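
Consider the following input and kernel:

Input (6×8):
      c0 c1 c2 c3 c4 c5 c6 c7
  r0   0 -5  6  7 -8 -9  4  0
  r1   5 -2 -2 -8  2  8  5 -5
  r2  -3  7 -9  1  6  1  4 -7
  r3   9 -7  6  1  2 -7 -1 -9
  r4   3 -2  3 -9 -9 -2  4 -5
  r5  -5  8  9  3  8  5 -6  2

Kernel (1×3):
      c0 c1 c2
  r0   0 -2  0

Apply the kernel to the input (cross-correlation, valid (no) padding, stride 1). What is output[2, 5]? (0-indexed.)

The receptive field on the input at this output position is [1 4 -7]. Elementwise product with the kernel and sum: 4·-2.

-8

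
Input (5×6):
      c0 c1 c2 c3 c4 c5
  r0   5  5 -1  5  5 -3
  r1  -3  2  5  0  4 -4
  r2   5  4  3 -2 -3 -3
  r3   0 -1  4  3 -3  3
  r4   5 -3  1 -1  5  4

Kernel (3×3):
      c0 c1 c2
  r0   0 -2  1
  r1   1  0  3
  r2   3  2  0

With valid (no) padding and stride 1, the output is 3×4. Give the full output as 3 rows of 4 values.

Output[0,0]: The receptive field on the input at this output position is [5 5 -1 / -3 2 5 / 5 4 3]. Elementwise product with the kernel and sum: 5·-2 + -1·1 + -3·1 + 5·3 + 5·3 + 4·2.

24 27 17 -37
13 -7 16 -20
16 -7 -3 22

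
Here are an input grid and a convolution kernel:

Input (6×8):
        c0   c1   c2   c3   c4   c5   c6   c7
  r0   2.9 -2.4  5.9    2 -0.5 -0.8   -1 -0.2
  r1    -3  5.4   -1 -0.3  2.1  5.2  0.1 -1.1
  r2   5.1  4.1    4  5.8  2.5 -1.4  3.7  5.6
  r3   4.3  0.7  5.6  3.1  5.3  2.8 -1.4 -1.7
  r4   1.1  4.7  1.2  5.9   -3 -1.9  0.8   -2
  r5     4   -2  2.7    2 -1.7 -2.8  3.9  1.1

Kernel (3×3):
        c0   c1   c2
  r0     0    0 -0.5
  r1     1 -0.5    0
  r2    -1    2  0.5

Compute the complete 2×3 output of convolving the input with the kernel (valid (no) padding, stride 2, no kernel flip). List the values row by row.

Output[0,0]: The receptive field on the input at this output position is [2.9 -2.4 5.9 / -3 5.4 -1 / 5.1 4.1 4]. Elementwise product with the kernel and sum: 5.9·-0.5 + -3·1 + 5.4·-0.5 + 5.1·-1 + 4.1·2 + 4·0.5.
Output[0,1]: The receptive field on the input at this output position is [5.9 2 -0.5 / -1 -0.3 2.1 / 4 5.8 2.5]. Elementwise product with the kernel and sum: -0.5·-0.5 + -1·1 + -0.3·-0.5 + 4·-1 + 5.8·2 + 2.5·0.5.

-3.55 8.25 -3.45
10.85 11.9 1.65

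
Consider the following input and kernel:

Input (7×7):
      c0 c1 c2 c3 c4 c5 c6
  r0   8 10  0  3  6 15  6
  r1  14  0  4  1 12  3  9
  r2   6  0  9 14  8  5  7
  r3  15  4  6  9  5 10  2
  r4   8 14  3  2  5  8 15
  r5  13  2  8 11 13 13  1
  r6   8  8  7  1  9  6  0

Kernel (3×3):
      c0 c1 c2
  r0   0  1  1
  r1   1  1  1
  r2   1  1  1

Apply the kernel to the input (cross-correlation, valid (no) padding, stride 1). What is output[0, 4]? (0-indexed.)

The receptive field on the input at this output position is [6 15 6 / 12 3 9 / 8 5 7]. Elementwise product with the kernel and sum: 15·1 + 6·1 + 12·1 + 3·1 + 9·1 + 8·1 + 5·1 + 7·1.

65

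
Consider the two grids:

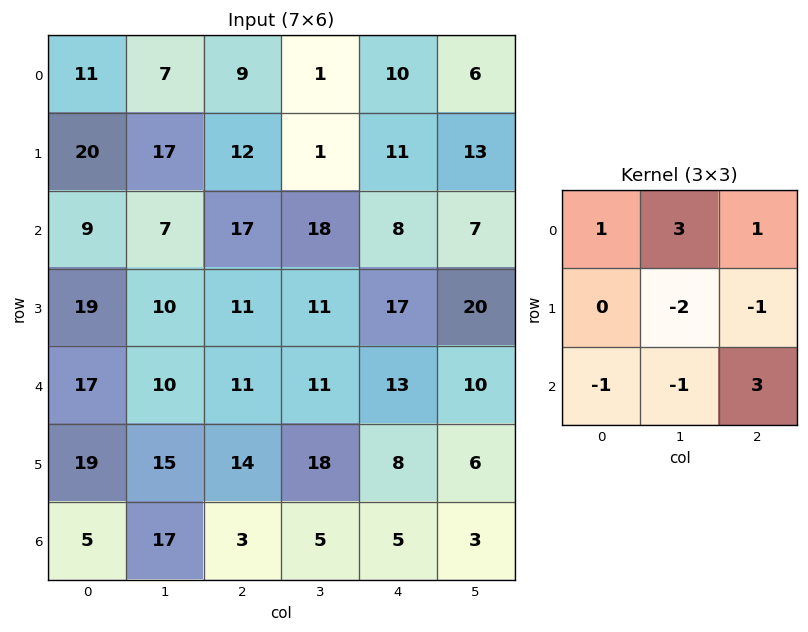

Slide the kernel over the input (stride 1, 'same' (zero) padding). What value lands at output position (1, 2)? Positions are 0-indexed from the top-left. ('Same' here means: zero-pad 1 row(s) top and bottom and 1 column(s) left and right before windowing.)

The receptive field on the zero-padded input at this output position is [7 9 1 / 17 12 1 / 7 17 18]. Elementwise product with the kernel and sum: 7·1 + 9·3 + 1·1 + 12·-2 + 1·-1 + 7·-1 + 17·-1 + 18·3.

40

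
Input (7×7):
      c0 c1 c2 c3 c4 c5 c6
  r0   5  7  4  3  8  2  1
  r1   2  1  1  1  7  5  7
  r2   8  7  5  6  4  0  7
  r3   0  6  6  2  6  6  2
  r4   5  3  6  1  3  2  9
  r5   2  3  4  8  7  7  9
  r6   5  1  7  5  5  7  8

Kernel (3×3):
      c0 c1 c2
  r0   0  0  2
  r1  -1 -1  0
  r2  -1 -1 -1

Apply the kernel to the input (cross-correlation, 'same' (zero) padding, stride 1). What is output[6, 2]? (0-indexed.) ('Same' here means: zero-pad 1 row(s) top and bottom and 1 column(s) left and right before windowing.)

8

The receptive field on the zero-padded input at this output position is [3 4 8 / 1 7 5 / 0 0 0]. Elementwise product with the kernel and sum: 8·2 + 1·-1 + 7·-1 + 0·-1 + 0·-1 + 0·-1.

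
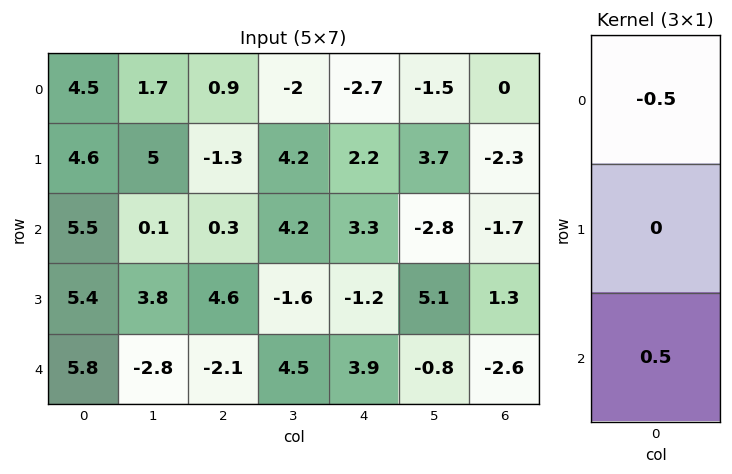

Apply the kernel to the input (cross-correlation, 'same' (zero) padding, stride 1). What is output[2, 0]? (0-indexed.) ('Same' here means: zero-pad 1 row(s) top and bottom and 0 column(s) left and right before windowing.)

The receptive field on the zero-padded input at this output position is [4.6 / 5.5 / 5.4]. Elementwise product with the kernel and sum: 4.6·-0.5 + 5.4·0.5.

0.4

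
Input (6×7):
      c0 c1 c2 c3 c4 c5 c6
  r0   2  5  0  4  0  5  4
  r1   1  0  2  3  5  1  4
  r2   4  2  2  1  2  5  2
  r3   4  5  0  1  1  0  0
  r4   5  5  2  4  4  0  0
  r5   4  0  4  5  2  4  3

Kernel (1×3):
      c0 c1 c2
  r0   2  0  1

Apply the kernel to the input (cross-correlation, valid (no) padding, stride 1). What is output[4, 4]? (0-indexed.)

The receptive field on the input at this output position is [4 0 0]. Elementwise product with the kernel and sum: 4·2 + 0·1.

8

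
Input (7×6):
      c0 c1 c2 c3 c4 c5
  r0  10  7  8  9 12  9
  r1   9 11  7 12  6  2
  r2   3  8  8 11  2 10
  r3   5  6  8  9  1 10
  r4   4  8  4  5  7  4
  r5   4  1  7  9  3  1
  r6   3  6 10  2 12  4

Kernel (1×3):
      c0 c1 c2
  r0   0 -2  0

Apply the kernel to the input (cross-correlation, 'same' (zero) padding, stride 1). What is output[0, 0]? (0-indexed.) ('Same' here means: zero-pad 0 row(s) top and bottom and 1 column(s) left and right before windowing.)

The receptive field on the zero-padded input at this output position is [0 10 7]. Elementwise product with the kernel and sum: 10·-2.

-20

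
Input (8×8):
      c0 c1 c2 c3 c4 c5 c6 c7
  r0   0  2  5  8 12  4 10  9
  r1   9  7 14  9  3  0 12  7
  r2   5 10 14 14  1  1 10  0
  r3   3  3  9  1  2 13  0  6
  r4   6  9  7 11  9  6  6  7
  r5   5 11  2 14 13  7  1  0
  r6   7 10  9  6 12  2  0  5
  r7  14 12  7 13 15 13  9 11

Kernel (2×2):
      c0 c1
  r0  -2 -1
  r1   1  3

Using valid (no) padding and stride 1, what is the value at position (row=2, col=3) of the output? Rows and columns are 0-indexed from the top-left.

The receptive field on the input at this output position is [14 1 / 1 2]. Elementwise product with the kernel and sum: 14·-2 + 1·-1 + 1·1 + 2·3.

-22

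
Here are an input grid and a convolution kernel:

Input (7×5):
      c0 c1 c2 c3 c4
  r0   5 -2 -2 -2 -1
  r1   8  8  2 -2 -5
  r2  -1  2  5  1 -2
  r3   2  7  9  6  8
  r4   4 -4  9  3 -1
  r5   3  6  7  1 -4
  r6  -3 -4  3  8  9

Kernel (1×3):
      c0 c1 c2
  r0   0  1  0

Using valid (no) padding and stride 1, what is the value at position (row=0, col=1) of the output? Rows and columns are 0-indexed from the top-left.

-2

The receptive field on the input at this output position is [-2 -2 -2]. Elementwise product with the kernel and sum: -2·1.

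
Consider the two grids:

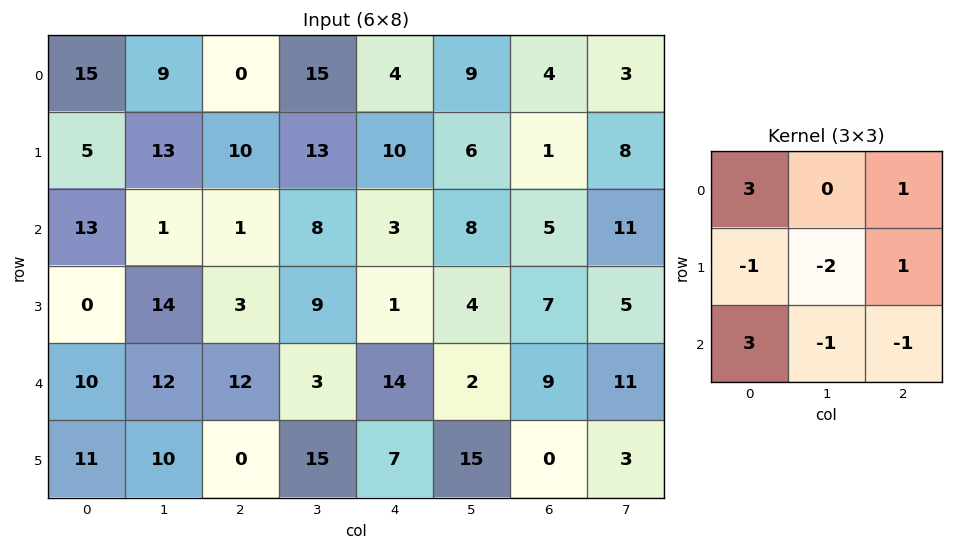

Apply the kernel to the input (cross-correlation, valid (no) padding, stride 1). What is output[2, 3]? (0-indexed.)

The receptive field on the input at this output position is [8 3 8 / 9 1 4 / 3 14 2]. Elementwise product with the kernel and sum: 8·3 + 8·1 + 9·-1 + 1·-2 + 4·1 + 3·3 + 14·-1 + 2·-1.

18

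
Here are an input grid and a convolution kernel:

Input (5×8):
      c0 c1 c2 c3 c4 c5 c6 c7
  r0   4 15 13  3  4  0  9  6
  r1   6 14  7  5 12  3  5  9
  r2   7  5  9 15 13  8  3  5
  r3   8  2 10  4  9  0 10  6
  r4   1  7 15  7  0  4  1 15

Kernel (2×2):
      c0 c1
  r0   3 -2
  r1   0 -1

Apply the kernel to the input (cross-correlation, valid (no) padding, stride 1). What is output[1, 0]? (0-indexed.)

-15

The receptive field on the input at this output position is [6 14 / 7 5]. Elementwise product with the kernel and sum: 6·3 + 14·-2 + 5·-1.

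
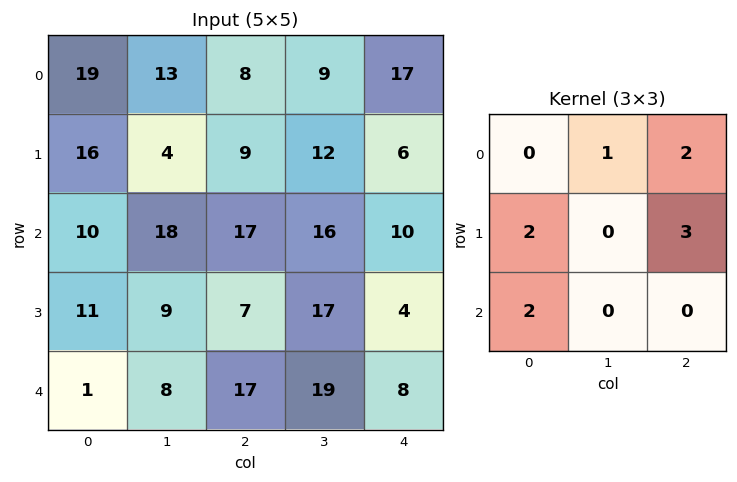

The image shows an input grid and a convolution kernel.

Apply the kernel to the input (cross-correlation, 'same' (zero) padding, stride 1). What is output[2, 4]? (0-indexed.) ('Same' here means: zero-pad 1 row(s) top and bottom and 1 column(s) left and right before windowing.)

72

The receptive field on the zero-padded input at this output position is [12 6 0 / 16 10 0 / 17 4 0]. Elementwise product with the kernel and sum: 6·1 + 0·2 + 16·2 + 0·3 + 17·2.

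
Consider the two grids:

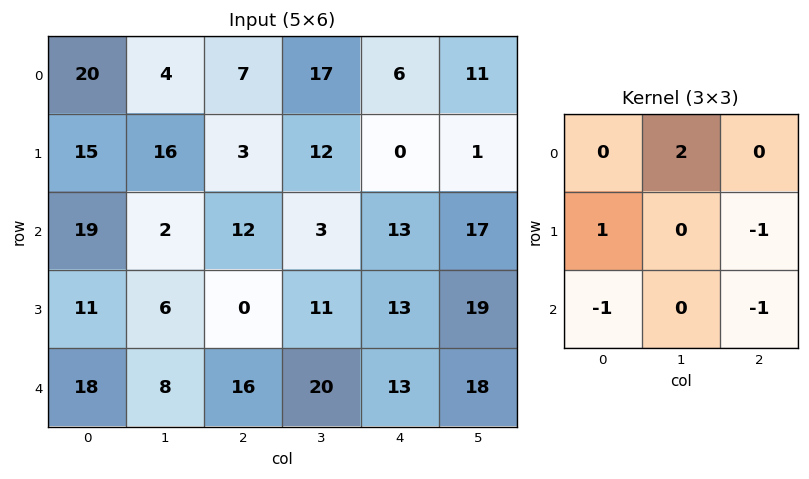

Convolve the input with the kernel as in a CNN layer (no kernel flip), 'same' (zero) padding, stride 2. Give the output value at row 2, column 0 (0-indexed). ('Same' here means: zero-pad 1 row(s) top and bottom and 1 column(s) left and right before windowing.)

The receptive field on the zero-padded input at this output position is [0 11 6 / 0 18 8 / 0 0 0]. Elementwise product with the kernel and sum: 11·2 + 0·1 + 8·-1 + 0·-1 + 0·-1.

14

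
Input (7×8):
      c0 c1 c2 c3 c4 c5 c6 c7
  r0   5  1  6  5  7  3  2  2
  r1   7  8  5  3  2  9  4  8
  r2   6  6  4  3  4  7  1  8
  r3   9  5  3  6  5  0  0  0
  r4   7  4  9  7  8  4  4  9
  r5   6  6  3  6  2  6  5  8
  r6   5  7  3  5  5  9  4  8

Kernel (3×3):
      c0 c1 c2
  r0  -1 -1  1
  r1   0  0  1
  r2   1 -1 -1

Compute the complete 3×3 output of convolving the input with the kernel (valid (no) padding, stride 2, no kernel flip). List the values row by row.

Output[0,0]: The receptive field on the input at this output position is [5 1 6 / 7 8 5 / 6 6 4]. Elementwise product with the kernel and sum: 5·-1 + 1·-1 + 6·1 + 5·1 + 6·1 + 6·-1 + 4·-1.

1 -5 -8
-11 -4 -10
-4 -13 -11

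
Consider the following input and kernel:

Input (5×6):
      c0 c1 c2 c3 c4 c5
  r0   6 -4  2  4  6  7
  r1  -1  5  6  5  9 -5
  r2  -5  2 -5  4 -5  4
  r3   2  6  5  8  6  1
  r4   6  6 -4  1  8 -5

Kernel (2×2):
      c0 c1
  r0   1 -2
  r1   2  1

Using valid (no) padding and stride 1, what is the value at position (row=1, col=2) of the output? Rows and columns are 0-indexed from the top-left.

The receptive field on the input at this output position is [6 5 / -5 4]. Elementwise product with the kernel and sum: 6·1 + 5·-2 + -5·2 + 4·1.

-10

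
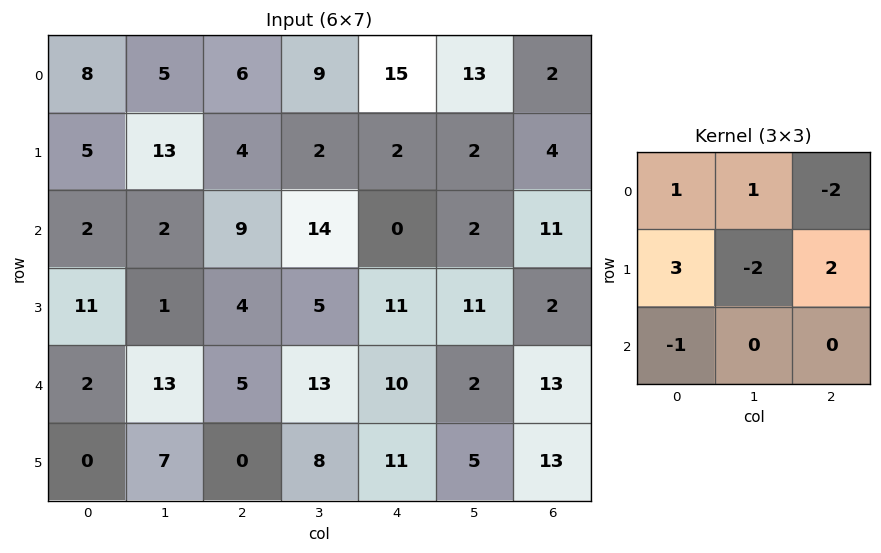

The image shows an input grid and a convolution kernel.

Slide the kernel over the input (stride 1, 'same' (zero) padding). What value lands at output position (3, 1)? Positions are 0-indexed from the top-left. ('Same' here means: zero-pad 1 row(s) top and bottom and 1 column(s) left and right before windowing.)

The receptive field on the zero-padded input at this output position is [2 2 9 / 11 1 4 / 2 13 5]. Elementwise product with the kernel and sum: 2·1 + 2·1 + 9·-2 + 11·3 + 1·-2 + 4·2 + 2·-1.

23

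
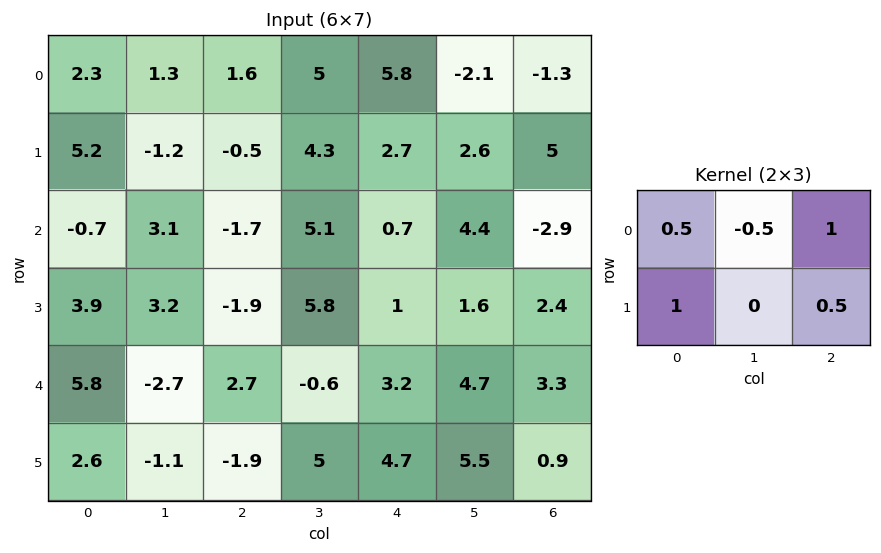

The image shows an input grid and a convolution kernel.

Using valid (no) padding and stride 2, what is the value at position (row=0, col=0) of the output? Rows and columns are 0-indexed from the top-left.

7.05

The receptive field on the input at this output position is [2.3 1.3 1.6 / 5.2 -1.2 -0.5]. Elementwise product with the kernel and sum: 2.3·0.5 + 1.3·-0.5 + 1.6·1 + 5.2·1 + -0.5·0.5.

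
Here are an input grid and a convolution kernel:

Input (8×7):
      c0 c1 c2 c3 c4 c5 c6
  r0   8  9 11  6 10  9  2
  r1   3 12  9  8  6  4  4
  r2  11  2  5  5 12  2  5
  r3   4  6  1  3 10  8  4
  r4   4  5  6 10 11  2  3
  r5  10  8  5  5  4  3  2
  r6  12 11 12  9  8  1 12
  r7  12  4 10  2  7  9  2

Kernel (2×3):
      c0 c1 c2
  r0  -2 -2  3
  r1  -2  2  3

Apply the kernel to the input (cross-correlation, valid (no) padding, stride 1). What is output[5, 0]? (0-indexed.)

13

The receptive field on the input at this output position is [10 8 5 / 12 11 12]. Elementwise product with the kernel and sum: 10·-2 + 8·-2 + 5·3 + 12·-2 + 11·2 + 12·3.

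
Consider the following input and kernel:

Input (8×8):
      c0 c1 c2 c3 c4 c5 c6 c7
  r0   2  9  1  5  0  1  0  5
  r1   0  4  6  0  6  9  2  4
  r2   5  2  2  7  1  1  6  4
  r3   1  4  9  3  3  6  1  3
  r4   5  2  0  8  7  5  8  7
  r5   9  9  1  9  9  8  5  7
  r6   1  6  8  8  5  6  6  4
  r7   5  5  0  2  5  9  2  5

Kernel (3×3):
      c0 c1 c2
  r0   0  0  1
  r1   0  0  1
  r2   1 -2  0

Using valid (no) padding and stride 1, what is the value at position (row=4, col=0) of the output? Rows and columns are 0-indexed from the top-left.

The receptive field on the input at this output position is [5 2 0 / 9 9 1 / 1 6 8]. Elementwise product with the kernel and sum: 0·1 + 1·1 + 1·1 + 6·-2.

-10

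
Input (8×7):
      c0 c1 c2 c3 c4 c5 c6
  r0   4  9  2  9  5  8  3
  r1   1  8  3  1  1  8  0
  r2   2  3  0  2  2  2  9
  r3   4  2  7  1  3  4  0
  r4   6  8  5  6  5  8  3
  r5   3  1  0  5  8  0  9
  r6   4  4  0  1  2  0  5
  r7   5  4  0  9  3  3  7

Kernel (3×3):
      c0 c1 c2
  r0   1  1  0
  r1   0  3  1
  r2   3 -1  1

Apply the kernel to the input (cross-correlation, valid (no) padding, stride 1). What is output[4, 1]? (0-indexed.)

31

The receptive field on the input at this output position is [8 5 6 / 1 0 5 / 4 0 1]. Elementwise product with the kernel and sum: 8·1 + 5·1 + 0·3 + 5·1 + 4·3 + 0·-1 + 1·1.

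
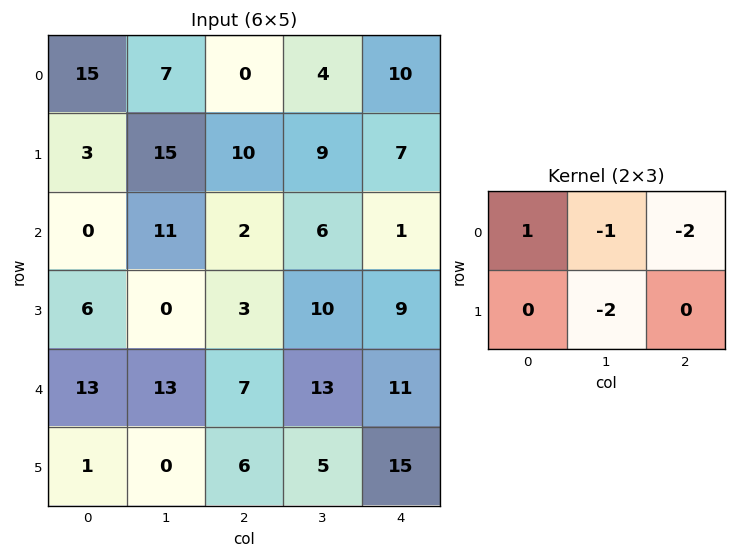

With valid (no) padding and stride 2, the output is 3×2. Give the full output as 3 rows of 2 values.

-22 -42
-15 -26
-14 -38

Output[0,0]: The receptive field on the input at this output position is [15 7 0 / 3 15 10]. Elementwise product with the kernel and sum: 15·1 + 7·-1 + 0·-2 + 15·-2.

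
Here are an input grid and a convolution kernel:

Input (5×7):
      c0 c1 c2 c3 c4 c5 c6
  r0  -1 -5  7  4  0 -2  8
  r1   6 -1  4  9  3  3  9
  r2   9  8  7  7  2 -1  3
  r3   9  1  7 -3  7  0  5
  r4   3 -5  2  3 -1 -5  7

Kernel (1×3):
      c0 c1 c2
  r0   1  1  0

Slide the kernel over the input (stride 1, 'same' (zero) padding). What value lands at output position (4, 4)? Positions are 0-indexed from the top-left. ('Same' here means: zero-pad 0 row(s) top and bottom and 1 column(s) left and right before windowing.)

The receptive field on the zero-padded input at this output position is [3 -1 -5]. Elementwise product with the kernel and sum: 3·1 + -1·1.

2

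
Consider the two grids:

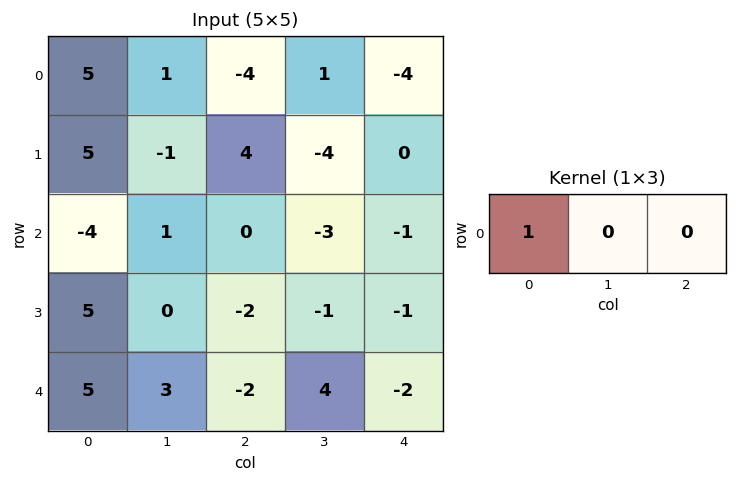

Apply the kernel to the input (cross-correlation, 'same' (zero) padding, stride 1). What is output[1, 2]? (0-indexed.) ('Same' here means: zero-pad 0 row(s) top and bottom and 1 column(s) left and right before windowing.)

-1

The receptive field on the zero-padded input at this output position is [-1 4 -4]. Elementwise product with the kernel and sum: -1·1.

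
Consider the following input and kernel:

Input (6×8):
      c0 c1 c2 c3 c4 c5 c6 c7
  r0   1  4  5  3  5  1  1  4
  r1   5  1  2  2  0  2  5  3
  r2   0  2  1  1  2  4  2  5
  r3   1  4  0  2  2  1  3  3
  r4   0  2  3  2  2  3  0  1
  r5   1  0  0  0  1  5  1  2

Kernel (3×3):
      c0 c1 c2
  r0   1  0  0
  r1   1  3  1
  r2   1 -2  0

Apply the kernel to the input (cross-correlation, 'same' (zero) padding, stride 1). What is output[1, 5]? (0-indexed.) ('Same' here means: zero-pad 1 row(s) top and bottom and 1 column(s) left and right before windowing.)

10

The receptive field on the zero-padded input at this output position is [5 1 1 / 0 2 5 / 2 4 2]. Elementwise product with the kernel and sum: 5·1 + 0·1 + 2·3 + 5·1 + 2·1 + 4·-2.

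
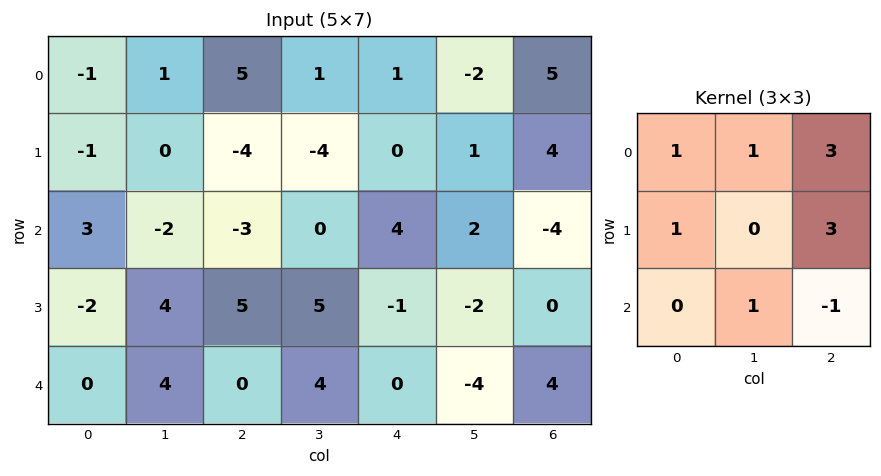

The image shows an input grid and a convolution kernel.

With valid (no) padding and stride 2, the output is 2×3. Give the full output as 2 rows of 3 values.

Output[0,0]: The receptive field on the input at this output position is [-1 1 5 / -1 0 -4 / 3 -2 -3]. Elementwise product with the kernel and sum: -1·1 + 1·1 + 5·3 + -1·1 + -4·3 + -2·1 + -3·-1.

3 1 32
9 15 -15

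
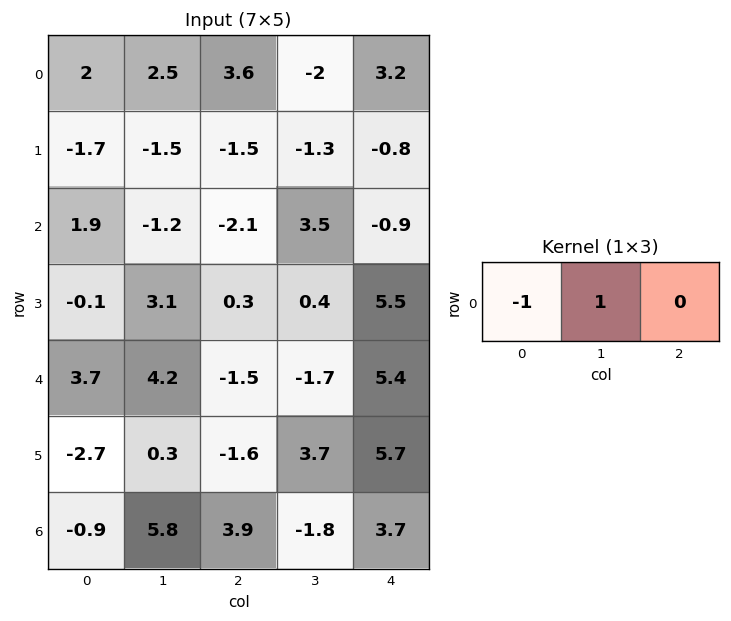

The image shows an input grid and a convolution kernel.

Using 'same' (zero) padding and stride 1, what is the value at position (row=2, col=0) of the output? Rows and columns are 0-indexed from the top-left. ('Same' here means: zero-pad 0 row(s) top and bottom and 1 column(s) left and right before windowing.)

1.9

The receptive field on the zero-padded input at this output position is [0 1.9 -1.2]. Elementwise product with the kernel and sum: 0·-1 + 1.9·1.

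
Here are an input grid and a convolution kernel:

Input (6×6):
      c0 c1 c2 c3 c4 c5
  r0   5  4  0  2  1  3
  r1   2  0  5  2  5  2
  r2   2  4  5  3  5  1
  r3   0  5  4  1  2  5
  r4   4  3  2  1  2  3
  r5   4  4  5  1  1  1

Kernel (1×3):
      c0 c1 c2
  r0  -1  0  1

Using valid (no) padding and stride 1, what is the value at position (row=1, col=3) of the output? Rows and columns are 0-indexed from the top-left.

0

The receptive field on the input at this output position is [2 5 2]. Elementwise product with the kernel and sum: 2·-1 + 2·1.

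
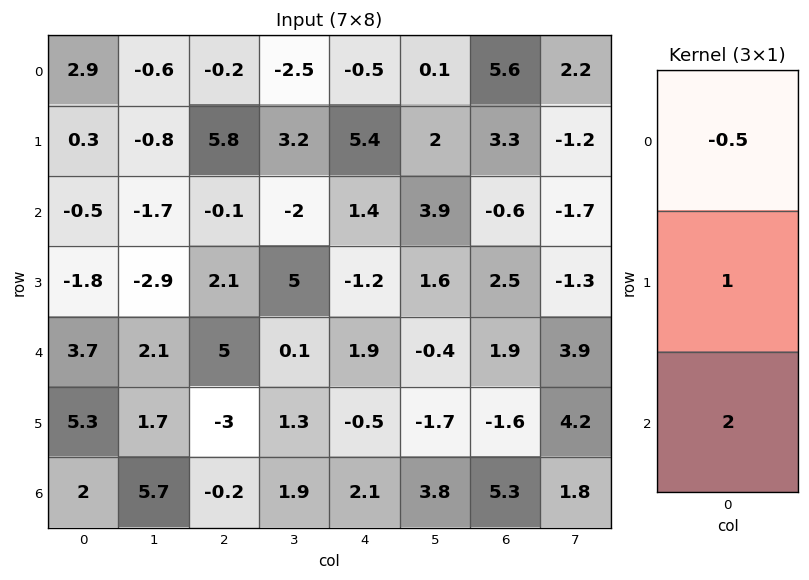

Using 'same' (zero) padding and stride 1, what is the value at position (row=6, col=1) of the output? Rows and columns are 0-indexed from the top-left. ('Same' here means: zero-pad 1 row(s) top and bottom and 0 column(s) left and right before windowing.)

The receptive field on the zero-padded input at this output position is [1.7 / 5.7 / 0]. Elementwise product with the kernel and sum: 1.7·-0.5 + 5.7·1 + 0·2.

4.85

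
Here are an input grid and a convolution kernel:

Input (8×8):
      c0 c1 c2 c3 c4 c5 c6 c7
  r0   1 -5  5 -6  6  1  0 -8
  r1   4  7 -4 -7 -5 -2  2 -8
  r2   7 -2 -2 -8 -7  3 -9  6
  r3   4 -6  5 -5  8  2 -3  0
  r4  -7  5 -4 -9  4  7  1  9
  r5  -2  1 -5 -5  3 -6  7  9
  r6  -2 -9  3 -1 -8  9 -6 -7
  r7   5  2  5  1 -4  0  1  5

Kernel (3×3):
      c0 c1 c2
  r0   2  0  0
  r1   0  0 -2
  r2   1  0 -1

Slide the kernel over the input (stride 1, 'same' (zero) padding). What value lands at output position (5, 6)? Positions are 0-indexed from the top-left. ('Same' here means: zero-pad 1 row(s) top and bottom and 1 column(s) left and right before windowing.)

The receptive field on the zero-padded input at this output position is [7 1 9 / -6 7 9 / 9 -6 -7]. Elementwise product with the kernel and sum: 7·2 + 9·-2 + 9·1 + -7·-1.

12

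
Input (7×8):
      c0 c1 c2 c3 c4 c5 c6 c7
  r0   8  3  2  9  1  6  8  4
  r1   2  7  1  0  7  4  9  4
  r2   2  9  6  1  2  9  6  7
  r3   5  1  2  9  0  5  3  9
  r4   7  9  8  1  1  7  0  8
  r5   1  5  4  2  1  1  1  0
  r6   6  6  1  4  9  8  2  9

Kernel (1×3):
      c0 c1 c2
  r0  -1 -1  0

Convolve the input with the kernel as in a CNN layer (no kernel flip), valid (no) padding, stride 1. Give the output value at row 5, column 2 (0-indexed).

The receptive field on the input at this output position is [4 2 1]. Elementwise product with the kernel and sum: 4·-1 + 2·-1.

-6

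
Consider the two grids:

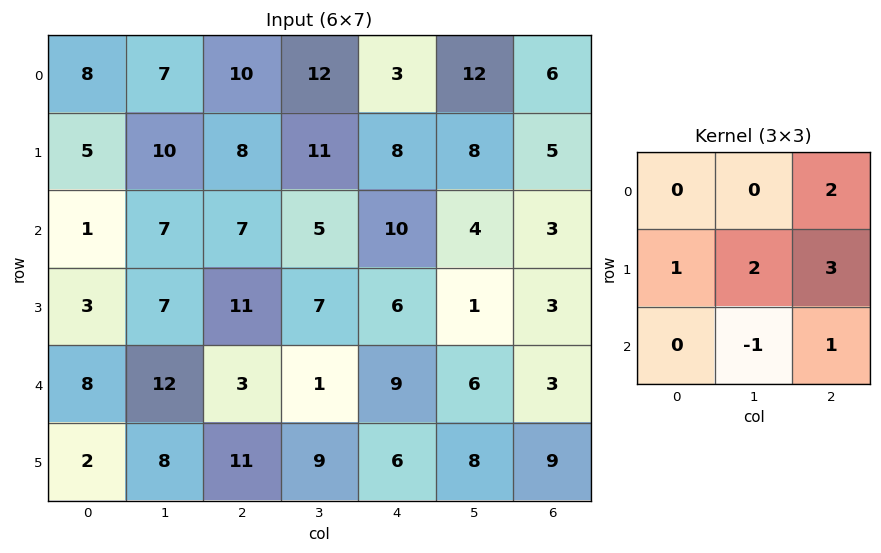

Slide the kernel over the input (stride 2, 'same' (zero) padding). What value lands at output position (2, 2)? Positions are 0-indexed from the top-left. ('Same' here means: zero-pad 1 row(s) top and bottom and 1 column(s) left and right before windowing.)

41

The receptive field on the zero-padded input at this output position is [7 6 1 / 1 9 6 / 9 6 8]. Elementwise product with the kernel and sum: 1·2 + 1·1 + 9·2 + 6·3 + 6·-1 + 8·1.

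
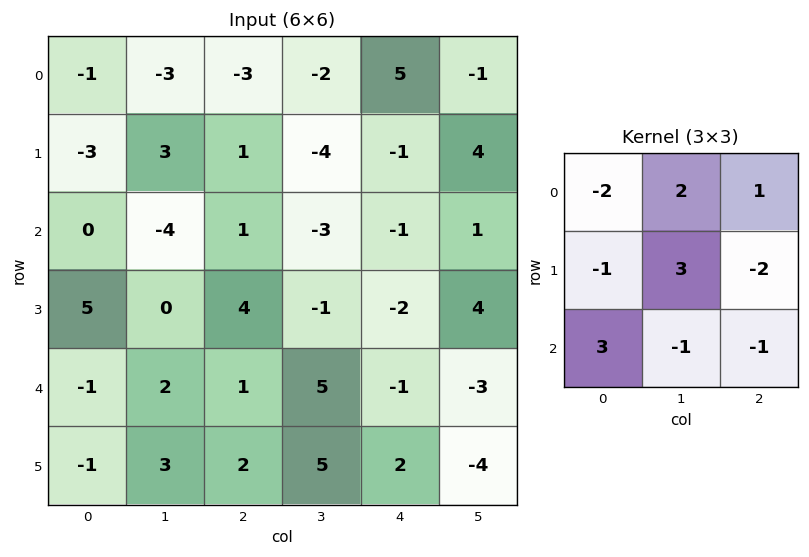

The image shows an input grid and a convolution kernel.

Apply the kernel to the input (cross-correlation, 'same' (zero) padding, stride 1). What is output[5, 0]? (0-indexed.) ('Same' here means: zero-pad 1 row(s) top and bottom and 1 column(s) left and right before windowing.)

-9

The receptive field on the zero-padded input at this output position is [0 -1 2 / 0 -1 3 / 0 0 0]. Elementwise product with the kernel and sum: 0·-2 + -1·2 + 2·1 + 0·-1 + -1·3 + 3·-2 + 0·3 + 0·-1 + 0·-1.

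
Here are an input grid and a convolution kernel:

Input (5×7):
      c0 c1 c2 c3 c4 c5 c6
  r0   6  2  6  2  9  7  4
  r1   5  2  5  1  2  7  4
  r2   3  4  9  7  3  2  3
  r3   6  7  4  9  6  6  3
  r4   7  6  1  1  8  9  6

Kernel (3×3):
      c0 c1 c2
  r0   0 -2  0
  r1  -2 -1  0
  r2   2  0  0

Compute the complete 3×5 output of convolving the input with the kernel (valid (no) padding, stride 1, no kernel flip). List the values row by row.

-10 -13 3 -8 -19
-2 -13 -19 -3 -10
-13 -24 -29 -28 -6

Output[0,0]: The receptive field on the input at this output position is [6 2 6 / 5 2 5 / 3 4 9]. Elementwise product with the kernel and sum: 2·-2 + 5·-2 + 2·-1 + 3·2.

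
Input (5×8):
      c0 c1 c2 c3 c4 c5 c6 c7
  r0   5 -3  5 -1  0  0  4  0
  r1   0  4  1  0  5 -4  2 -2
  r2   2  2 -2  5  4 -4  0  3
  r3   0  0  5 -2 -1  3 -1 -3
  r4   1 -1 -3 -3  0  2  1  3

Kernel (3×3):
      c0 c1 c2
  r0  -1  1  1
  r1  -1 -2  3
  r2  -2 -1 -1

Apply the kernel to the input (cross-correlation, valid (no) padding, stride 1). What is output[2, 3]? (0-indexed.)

The receptive field on the input at this output position is [5 4 -4 / -2 -1 3 / -3 0 2]. Elementwise product with the kernel and sum: 5·-1 + 4·1 + -4·1 + -2·-1 + -1·-2 + 3·3 + -3·-2 + 0·-1 + 2·-1.

12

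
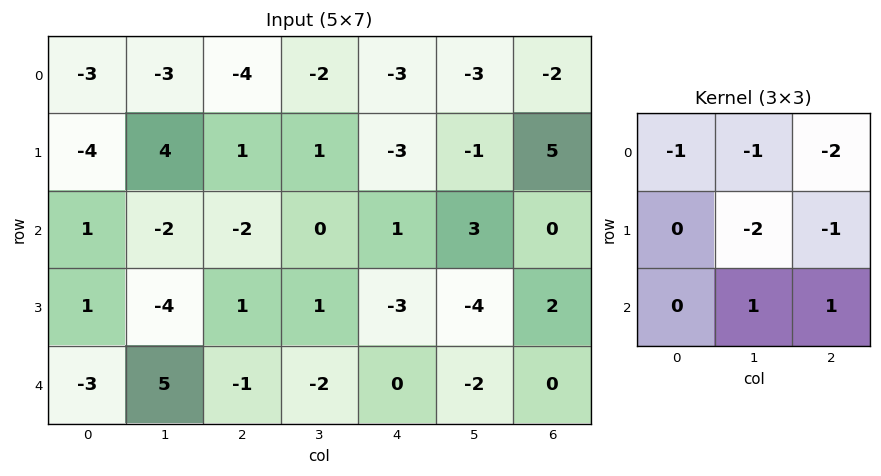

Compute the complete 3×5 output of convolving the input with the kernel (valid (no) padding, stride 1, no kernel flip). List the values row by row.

1 6 14 22 10
1 -1 1 -8 -14
16 -2 -1 1 0

Output[0,0]: The receptive field on the input at this output position is [-3 -3 -4 / -4 4 1 / 1 -2 -2]. Elementwise product with the kernel and sum: -3·-1 + -3·-1 + -4·-2 + 4·-2 + 1·-1 + -2·1 + -2·1.
Output[0,1]: The receptive field on the input at this output position is [-3 -4 -2 / 4 1 1 / -2 -2 0]. Elementwise product with the kernel and sum: -3·-1 + -4·-1 + -2·-2 + 1·-2 + 1·-1 + -2·1 + 0·1.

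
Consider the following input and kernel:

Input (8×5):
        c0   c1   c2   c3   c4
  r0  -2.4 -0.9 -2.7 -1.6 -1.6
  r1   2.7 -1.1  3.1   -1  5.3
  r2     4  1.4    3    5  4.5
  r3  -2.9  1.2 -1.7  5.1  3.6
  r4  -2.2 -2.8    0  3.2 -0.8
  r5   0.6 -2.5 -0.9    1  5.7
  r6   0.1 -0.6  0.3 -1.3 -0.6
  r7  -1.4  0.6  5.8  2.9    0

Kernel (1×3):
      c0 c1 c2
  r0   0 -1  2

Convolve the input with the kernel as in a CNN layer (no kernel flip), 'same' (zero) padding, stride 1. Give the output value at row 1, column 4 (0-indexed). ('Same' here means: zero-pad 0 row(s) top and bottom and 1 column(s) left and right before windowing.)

The receptive field on the zero-padded input at this output position is [-1 5.3 0]. Elementwise product with the kernel and sum: 5.3·-1 + 0·2.

-5.3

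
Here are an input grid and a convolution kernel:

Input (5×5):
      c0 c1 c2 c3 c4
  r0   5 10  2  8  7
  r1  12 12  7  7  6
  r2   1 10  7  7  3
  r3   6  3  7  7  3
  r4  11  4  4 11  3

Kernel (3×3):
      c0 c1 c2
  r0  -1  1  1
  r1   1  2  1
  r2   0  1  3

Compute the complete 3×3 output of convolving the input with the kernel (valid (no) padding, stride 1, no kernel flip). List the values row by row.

81 61 56
59 61 46
51 65 47

Output[0,0]: The receptive field on the input at this output position is [5 10 2 / 12 12 7 / 1 10 7]. Elementwise product with the kernel and sum: 5·-1 + 10·1 + 2·1 + 12·1 + 12·2 + 7·1 + 10·1 + 7·3.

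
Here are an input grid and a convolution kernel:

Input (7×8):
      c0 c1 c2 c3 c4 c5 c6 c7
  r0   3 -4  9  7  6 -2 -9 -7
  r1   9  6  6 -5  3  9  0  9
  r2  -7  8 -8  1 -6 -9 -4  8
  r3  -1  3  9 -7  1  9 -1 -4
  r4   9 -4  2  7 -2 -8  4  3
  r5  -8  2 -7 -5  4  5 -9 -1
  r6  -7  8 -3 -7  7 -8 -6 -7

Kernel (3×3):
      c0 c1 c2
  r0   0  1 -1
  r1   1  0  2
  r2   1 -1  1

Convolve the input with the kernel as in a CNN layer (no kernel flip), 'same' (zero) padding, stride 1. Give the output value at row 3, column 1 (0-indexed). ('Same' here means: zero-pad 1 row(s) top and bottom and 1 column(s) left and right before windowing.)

The receptive field on the zero-padded input at this output position is [-7 8 -8 / -1 3 9 / 9 -4 2]. Elementwise product with the kernel and sum: 8·1 + -8·-1 + -1·1 + 9·2 + 9·1 + -4·-1 + 2·1.

48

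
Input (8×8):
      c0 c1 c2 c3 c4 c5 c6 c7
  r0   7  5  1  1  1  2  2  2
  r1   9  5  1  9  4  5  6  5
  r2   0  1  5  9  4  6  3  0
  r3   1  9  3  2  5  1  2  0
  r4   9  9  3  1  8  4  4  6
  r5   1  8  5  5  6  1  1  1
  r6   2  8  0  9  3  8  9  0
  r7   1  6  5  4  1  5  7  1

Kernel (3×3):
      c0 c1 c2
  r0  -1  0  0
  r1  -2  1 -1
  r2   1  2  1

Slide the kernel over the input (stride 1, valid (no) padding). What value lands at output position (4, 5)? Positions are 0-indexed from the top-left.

The receptive field on the input at this output position is [4 4 6 / 1 1 1 / 8 9 0]. Elementwise product with the kernel and sum: 4·-1 + 1·-2 + 1·1 + 1·-1 + 8·1 + 9·2 + 0·1.

20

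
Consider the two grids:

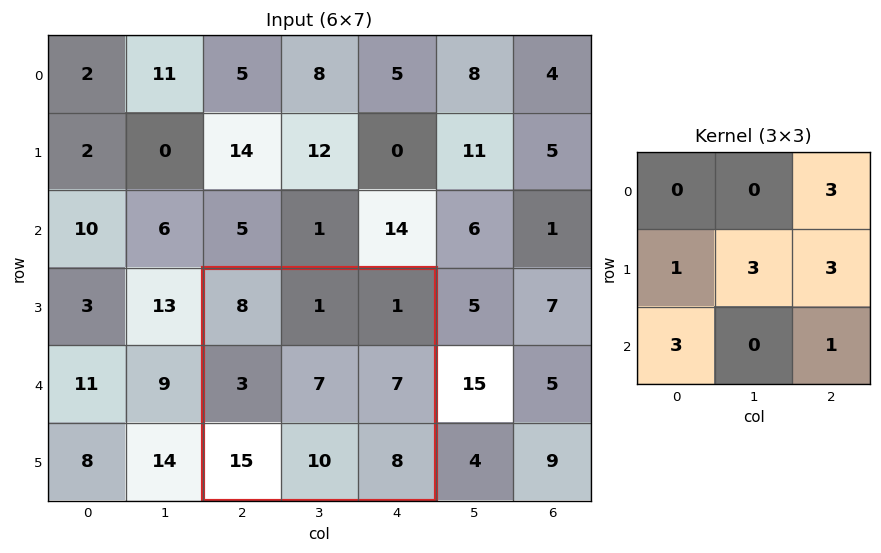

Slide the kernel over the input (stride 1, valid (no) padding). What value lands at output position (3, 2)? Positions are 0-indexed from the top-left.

101

The receptive field on the input at this output position is [8 1 1 / 3 7 7 / 15 10 8]. Elementwise product with the kernel and sum: 1·3 + 3·1 + 7·3 + 7·3 + 15·3 + 8·1.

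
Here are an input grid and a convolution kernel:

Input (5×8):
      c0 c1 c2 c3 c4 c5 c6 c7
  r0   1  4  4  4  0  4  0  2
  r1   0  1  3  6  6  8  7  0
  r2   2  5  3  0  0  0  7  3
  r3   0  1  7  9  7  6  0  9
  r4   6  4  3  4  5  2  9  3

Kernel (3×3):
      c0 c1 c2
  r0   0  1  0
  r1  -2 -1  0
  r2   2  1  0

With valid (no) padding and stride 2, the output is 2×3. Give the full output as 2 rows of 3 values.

Output[0,0]: The receptive field on the input at this output position is [1 4 4 / 0 1 3 / 2 5 3]. Elementwise product with the kernel and sum: 4·1 + 0·-2 + 1·-1 + 2·2 + 5·1.

12 -2 -16
20 -13 -8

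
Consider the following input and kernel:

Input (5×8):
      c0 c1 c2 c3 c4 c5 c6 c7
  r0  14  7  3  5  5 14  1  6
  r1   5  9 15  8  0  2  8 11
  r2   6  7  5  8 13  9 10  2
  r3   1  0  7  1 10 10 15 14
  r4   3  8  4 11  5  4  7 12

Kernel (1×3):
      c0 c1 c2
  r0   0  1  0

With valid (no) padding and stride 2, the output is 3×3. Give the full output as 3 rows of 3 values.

Output[0,0]: The receptive field on the input at this output position is [14 7 3]. Elementwise product with the kernel and sum: 7·1.
Output[0,1]: The receptive field on the input at this output position is [3 5 5]. Elementwise product with the kernel and sum: 5·1.

7 5 14
7 8 9
8 11 4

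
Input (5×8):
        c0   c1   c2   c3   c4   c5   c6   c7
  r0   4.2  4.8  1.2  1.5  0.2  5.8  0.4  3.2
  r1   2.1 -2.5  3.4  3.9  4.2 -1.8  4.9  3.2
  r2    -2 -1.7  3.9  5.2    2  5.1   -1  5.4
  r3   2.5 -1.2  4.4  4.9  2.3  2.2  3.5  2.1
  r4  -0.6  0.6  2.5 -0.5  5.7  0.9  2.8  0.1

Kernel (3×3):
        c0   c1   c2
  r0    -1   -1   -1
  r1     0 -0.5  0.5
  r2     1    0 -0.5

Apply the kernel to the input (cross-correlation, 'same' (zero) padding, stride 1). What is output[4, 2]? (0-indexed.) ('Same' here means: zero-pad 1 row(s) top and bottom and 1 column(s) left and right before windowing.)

The receptive field on the zero-padded input at this output position is [-1.2 4.4 4.9 / 0.6 2.5 -0.5 / 0 0 0]. Elementwise product with the kernel and sum: -1.2·-1 + 4.4·-1 + 4.9·-1 + 2.5·-0.5 + -0.5·0.5 + 0·1 + 0·-0.5.

-9.6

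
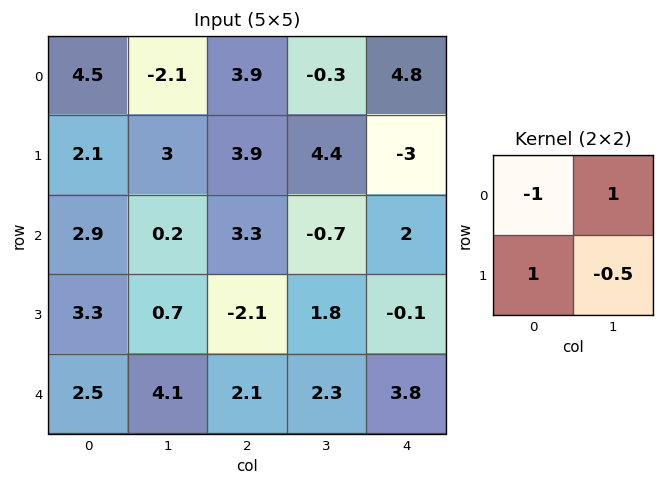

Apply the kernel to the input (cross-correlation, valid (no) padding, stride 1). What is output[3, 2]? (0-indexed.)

4.85

The receptive field on the input at this output position is [-2.1 1.8 / 2.1 2.3]. Elementwise product with the kernel and sum: -2.1·-1 + 1.8·1 + 2.1·1 + 2.3·-0.5.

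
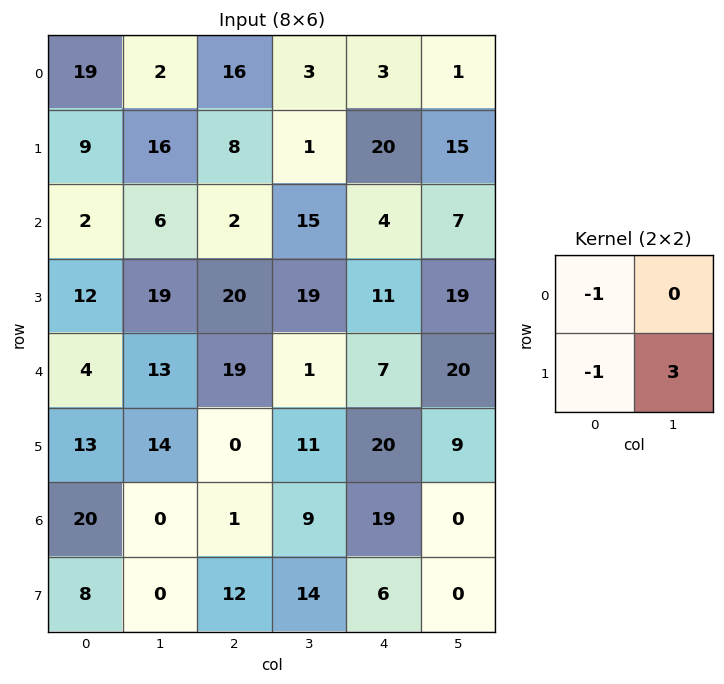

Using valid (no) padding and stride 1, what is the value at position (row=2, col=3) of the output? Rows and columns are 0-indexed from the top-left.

-1

The receptive field on the input at this output position is [15 4 / 19 11]. Elementwise product with the kernel and sum: 15·-1 + 19·-1 + 11·3.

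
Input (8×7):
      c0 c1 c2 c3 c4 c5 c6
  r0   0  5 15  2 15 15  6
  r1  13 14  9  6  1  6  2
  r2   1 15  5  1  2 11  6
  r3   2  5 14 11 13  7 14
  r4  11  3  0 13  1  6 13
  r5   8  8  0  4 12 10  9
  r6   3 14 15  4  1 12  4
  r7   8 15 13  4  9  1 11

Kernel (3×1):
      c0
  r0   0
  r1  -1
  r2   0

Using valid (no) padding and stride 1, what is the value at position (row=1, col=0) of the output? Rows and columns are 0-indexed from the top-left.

The receptive field on the input at this output position is [13 / 1 / 2]. Elementwise product with the kernel and sum: 1·-1.

-1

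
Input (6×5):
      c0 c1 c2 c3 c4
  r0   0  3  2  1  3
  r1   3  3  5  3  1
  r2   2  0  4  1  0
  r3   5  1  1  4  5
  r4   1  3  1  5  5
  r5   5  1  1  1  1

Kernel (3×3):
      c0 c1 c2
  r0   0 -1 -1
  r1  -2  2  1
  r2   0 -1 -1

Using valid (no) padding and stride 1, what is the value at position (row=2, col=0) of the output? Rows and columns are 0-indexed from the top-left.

-15

The receptive field on the input at this output position is [2 0 4 / 5 1 1 / 1 3 1]. Elementwise product with the kernel and sum: 0·-1 + 4·-1 + 5·-2 + 1·2 + 1·1 + 3·-1 + 1·-1.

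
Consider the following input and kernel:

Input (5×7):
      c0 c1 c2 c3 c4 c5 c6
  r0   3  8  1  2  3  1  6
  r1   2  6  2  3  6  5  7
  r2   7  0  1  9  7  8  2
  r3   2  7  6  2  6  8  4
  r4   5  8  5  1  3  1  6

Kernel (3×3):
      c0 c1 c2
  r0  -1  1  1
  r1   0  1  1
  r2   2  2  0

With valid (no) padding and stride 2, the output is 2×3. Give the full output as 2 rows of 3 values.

Output[0,0]: The receptive field on the input at this output position is [3 8 1 / 2 6 2 / 7 0 1]. Elementwise product with the kernel and sum: 3·-1 + 8·1 + 1·1 + 6·1 + 2·1 + 7·2 + 0·2.

28 33 46
33 35 23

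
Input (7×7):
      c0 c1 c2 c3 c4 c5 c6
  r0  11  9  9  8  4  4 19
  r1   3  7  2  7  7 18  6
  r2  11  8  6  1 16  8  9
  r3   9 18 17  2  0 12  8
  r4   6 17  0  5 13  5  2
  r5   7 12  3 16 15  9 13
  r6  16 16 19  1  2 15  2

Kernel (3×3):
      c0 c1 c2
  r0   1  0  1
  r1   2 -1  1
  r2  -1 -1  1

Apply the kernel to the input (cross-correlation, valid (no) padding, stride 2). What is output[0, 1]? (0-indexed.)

26

The receptive field on the input at this output position is [9 8 4 / 2 7 7 / 6 1 16]. Elementwise product with the kernel and sum: 9·1 + 4·1 + 2·2 + 7·-1 + 7·1 + 6·-1 + 1·-1 + 16·1.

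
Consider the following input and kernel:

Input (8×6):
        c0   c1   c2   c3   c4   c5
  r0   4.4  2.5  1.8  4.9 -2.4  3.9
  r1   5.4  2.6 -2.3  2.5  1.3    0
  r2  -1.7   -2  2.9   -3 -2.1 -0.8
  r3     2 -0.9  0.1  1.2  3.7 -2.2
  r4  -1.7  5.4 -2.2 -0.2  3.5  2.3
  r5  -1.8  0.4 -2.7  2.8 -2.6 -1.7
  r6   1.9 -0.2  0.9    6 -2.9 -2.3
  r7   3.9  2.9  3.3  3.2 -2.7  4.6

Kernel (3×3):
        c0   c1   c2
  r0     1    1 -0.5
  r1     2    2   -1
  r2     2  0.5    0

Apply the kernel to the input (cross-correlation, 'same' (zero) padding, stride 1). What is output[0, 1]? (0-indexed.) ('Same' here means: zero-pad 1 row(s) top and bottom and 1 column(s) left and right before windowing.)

24.1

The receptive field on the zero-padded input at this output position is [0 0 0 / 4.4 2.5 1.8 / 5.4 2.6 -2.3]. Elementwise product with the kernel and sum: 0·1 + 0·1 + 0·-0.5 + 4.4·2 + 2.5·2 + 1.8·-1 + 5.4·2 + 2.6·0.5.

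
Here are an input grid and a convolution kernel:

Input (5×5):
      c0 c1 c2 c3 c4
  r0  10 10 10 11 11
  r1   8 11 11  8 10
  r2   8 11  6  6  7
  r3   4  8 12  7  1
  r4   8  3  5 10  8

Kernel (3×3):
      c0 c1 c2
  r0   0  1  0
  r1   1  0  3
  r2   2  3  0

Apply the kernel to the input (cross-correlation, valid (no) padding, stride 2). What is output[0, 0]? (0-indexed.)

100

The receptive field on the input at this output position is [10 10 10 / 8 11 11 / 8 11 6]. Elementwise product with the kernel and sum: 10·1 + 8·1 + 11·3 + 8·2 + 11·3.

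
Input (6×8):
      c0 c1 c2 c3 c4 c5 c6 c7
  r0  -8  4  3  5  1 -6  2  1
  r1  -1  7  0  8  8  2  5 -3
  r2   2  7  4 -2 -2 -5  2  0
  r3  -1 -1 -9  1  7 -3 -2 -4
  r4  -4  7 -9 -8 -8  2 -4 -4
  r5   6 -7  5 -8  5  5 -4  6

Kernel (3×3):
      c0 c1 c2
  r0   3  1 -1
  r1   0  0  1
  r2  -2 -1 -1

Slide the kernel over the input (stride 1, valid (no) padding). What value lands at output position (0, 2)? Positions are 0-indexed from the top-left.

The receptive field on the input at this output position is [3 5 1 / 0 8 8 / 4 -2 -2]. Elementwise product with the kernel and sum: 3·3 + 5·1 + 1·-1 + 8·1 + 4·-2 + -2·-1 + -2·-1.

17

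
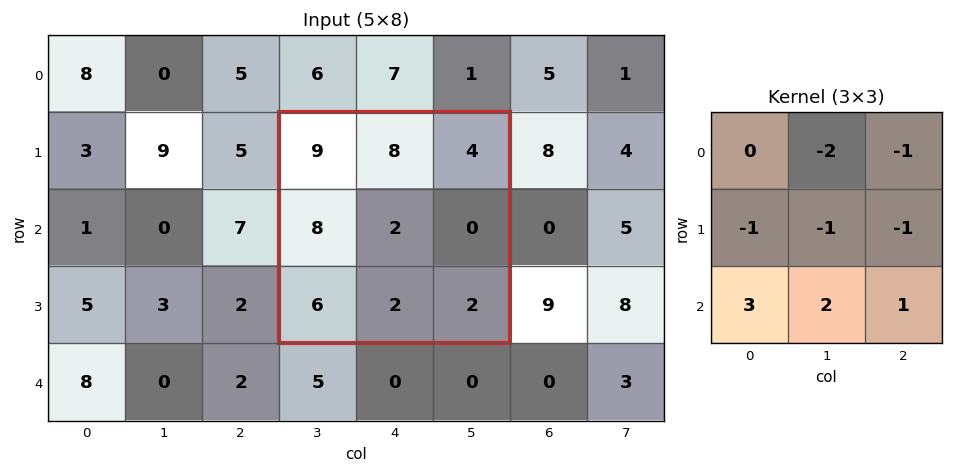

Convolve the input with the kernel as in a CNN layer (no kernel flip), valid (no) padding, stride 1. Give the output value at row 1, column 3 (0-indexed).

The receptive field on the input at this output position is [9 8 4 / 8 2 0 / 6 2 2]. Elementwise product with the kernel and sum: 8·-2 + 4·-1 + 8·-1 + 2·-1 + 0·-1 + 6·3 + 2·2 + 2·1.

-6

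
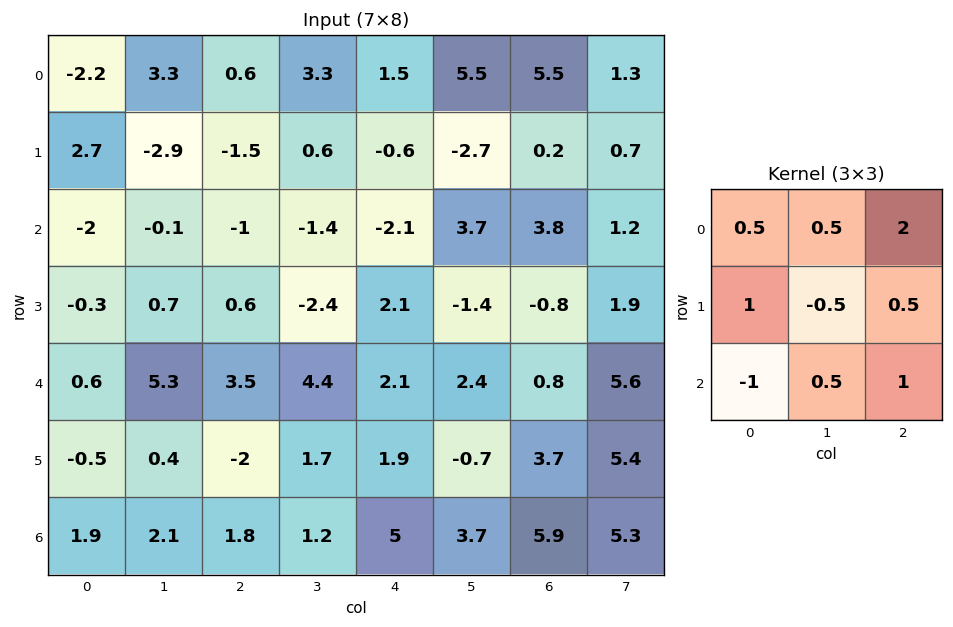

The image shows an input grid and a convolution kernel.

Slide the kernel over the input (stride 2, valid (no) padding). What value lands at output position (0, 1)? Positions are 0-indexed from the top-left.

1.05

The receptive field on the input at this output position is [0.6 3.3 1.5 / -1.5 0.6 -0.6 / -1 -1.4 -2.1]. Elementwise product with the kernel and sum: 0.6·0.5 + 3.3·0.5 + 1.5·2 + -1.5·1 + 0.6·-0.5 + -0.6·0.5 + -1·-1 + -1.4·0.5 + -2.1·1.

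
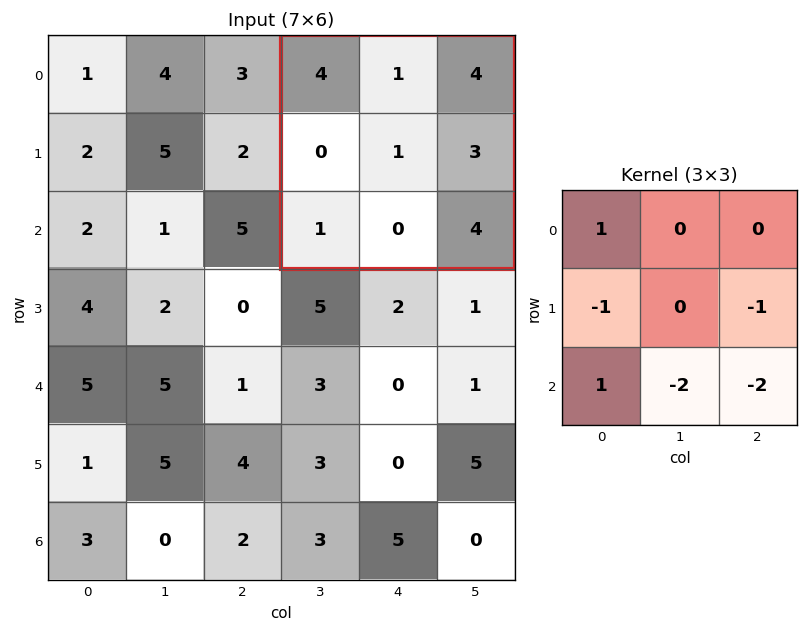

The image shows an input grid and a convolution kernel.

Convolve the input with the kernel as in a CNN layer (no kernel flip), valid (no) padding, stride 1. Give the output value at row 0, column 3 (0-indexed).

-6

The receptive field on the input at this output position is [4 1 4 / 0 1 3 / 1 0 4]. Elementwise product with the kernel and sum: 4·1 + 0·-1 + 3·-1 + 1·1 + 0·-2 + 4·-2.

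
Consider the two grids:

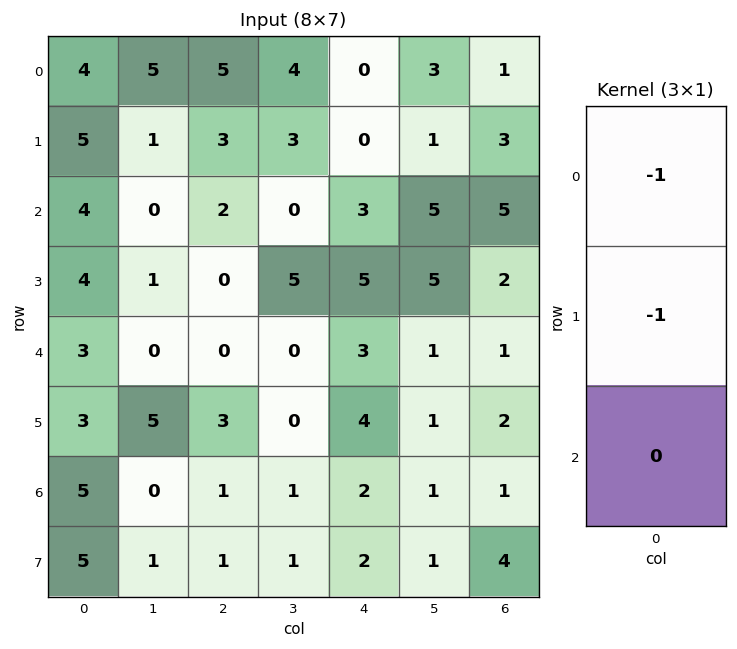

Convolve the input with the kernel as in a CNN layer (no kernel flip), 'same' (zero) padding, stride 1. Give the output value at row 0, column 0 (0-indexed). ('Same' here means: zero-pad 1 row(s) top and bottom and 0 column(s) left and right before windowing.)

-4

The receptive field on the zero-padded input at this output position is [0 / 4 / 5]. Elementwise product with the kernel and sum: 0·-1 + 4·-1.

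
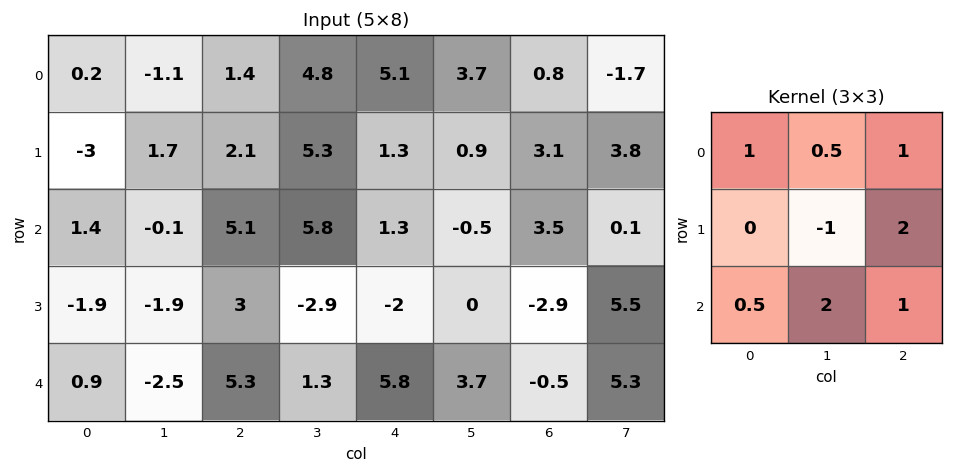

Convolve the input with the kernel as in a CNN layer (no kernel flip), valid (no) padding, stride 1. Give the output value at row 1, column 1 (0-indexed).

The receptive field on the input at this output position is [1.7 2.1 5.3 / -0.1 5.1 5.8 / -1.9 3 -2.9]. Elementwise product with the kernel and sum: 1.7·1 + 2.1·0.5 + 5.3·1 + 5.1·-1 + 5.8·2 + -1.9·0.5 + 3·2 + -2.9·1.

16.7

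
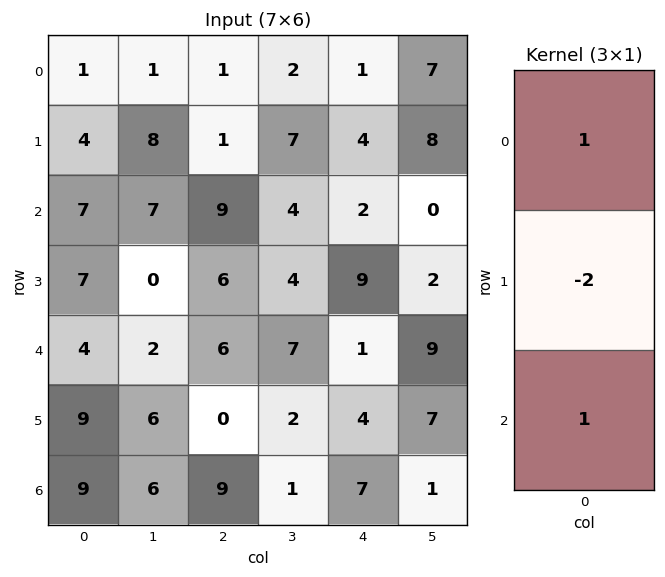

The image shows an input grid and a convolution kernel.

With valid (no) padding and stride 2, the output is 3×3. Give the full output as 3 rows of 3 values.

Output[0,0]: The receptive field on the input at this output position is [1 / 4 / 7]. Elementwise product with the kernel and sum: 1·1 + 4·-2 + 7·1.

0 8 -5
-3 3 -15
-5 15 0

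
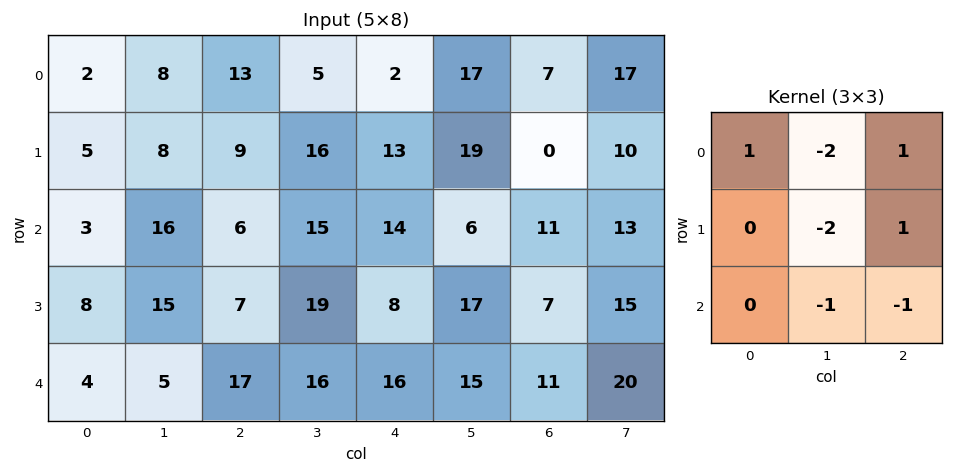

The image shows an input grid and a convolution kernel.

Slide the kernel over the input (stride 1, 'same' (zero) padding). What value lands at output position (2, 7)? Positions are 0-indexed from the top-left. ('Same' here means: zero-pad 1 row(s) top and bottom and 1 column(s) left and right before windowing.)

-61

The receptive field on the zero-padded input at this output position is [0 10 0 / 11 13 0 / 7 15 0]. Elementwise product with the kernel and sum: 0·1 + 10·-2 + 0·1 + 13·-2 + 0·1 + 15·-1 + 0·-1.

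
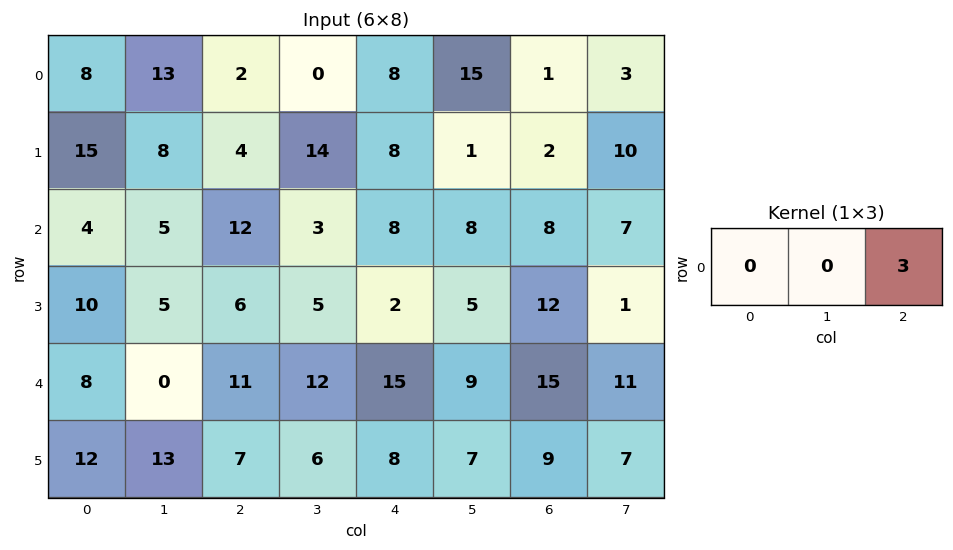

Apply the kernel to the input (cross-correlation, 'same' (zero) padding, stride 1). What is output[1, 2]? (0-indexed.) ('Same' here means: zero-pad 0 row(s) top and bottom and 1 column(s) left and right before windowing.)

The receptive field on the zero-padded input at this output position is [8 4 14]. Elementwise product with the kernel and sum: 14·3.

42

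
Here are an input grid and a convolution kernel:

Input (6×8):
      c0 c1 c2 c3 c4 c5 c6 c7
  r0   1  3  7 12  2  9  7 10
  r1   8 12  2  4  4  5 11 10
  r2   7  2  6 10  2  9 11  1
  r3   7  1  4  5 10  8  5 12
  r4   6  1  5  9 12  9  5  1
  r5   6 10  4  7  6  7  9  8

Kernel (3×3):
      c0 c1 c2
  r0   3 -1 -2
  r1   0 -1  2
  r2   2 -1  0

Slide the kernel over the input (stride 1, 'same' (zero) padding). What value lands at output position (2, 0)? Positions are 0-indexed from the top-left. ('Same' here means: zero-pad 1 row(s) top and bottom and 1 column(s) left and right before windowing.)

The receptive field on the zero-padded input at this output position is [0 8 12 / 0 7 2 / 0 7 1]. Elementwise product with the kernel and sum: 0·3 + 8·-1 + 12·-2 + 7·-1 + 2·2 + 0·2 + 7·-1.

-42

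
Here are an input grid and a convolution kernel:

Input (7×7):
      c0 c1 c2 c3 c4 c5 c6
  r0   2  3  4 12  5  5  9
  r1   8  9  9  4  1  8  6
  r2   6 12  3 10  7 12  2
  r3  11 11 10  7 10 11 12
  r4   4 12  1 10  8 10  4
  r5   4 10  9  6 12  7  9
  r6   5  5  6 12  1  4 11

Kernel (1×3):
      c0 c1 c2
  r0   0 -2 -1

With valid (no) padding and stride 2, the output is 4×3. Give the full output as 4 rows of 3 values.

Output[0,0]: The receptive field on the input at this output position is [2 3 4]. Elementwise product with the kernel and sum: 3·-2 + 4·-1.

-10 -29 -19
-27 -27 -26
-25 -28 -24
-16 -25 -19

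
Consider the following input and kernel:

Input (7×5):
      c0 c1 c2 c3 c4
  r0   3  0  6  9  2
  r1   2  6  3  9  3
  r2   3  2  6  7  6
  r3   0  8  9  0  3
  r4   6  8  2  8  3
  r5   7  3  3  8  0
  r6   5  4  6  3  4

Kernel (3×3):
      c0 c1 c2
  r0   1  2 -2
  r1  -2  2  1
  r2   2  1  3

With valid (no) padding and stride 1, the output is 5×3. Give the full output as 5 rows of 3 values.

Output[0,0]: The receptive field on the input at this output position is [3 0 6 / 2 6 3 / 3 2 6]. Elementwise product with the kernel and sum: 3·1 + 0·2 + 6·-2 + 2·-2 + 6·2 + 3·1 + 3·2 + 2·1 + 6·3.

28 28 72
47 34 50
46 44 14
30 55 32
45 27 49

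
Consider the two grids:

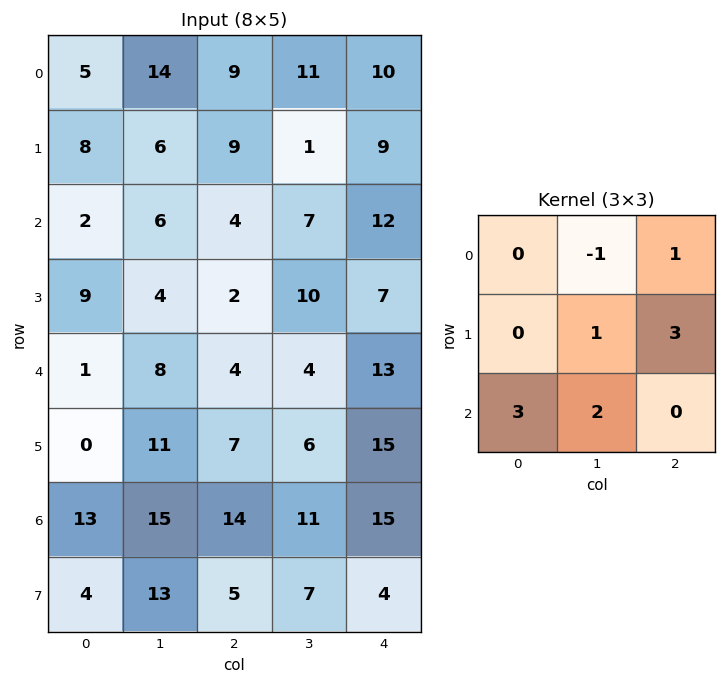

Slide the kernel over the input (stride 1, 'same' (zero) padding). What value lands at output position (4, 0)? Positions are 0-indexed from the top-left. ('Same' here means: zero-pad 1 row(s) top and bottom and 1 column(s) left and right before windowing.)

The receptive field on the zero-padded input at this output position is [0 9 4 / 0 1 8 / 0 0 11]. Elementwise product with the kernel and sum: 9·-1 + 4·1 + 1·1 + 8·3 + 0·3 + 0·2.

20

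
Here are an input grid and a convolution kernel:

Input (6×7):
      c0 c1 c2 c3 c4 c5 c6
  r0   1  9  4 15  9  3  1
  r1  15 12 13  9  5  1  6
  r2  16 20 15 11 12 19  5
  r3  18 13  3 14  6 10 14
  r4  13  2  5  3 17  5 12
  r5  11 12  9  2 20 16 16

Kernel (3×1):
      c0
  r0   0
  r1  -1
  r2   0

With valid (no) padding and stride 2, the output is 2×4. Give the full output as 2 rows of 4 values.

-15 -13 -5 -6
-18 -3 -6 -14

Output[0,0]: The receptive field on the input at this output position is [1 / 15 / 16]. Elementwise product with the kernel and sum: 15·-1.
Output[0,1]: The receptive field on the input at this output position is [4 / 13 / 15]. Elementwise product with the kernel and sum: 13·-1.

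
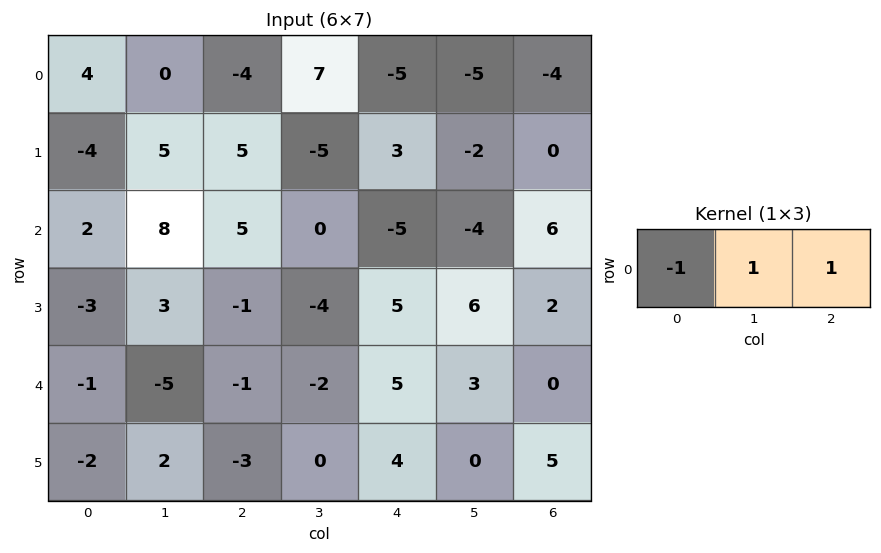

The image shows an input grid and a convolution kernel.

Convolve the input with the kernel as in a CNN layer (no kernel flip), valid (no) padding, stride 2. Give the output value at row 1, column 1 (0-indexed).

The receptive field on the input at this output position is [5 0 -5]. Elementwise product with the kernel and sum: 5·-1 + 0·1 + -5·1.

-10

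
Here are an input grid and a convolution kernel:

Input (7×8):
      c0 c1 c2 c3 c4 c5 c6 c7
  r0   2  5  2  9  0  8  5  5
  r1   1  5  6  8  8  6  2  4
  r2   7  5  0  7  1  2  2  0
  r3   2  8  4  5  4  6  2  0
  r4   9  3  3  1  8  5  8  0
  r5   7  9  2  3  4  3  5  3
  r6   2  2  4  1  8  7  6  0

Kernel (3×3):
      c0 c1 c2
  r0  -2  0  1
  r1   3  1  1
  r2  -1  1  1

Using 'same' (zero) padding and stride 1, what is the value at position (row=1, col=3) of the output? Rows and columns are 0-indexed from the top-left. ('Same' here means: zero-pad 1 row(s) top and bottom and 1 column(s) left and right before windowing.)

The receptive field on the zero-padded input at this output position is [2 9 0 / 6 8 8 / 0 7 1]. Elementwise product with the kernel and sum: 2·-2 + 0·1 + 6·3 + 8·1 + 8·1 + 0·-1 + 7·1 + 1·1.

38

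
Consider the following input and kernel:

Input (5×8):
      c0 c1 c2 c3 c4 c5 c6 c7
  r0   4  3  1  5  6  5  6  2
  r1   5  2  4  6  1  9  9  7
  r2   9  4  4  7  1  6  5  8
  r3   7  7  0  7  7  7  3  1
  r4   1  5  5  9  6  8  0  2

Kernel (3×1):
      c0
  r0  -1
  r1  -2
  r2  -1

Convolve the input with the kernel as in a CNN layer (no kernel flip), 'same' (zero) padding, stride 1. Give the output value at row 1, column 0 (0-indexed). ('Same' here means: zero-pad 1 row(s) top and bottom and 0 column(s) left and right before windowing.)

-23

The receptive field on the zero-padded input at this output position is [4 / 5 / 9]. Elementwise product with the kernel and sum: 4·-1 + 5·-2 + 9·-1.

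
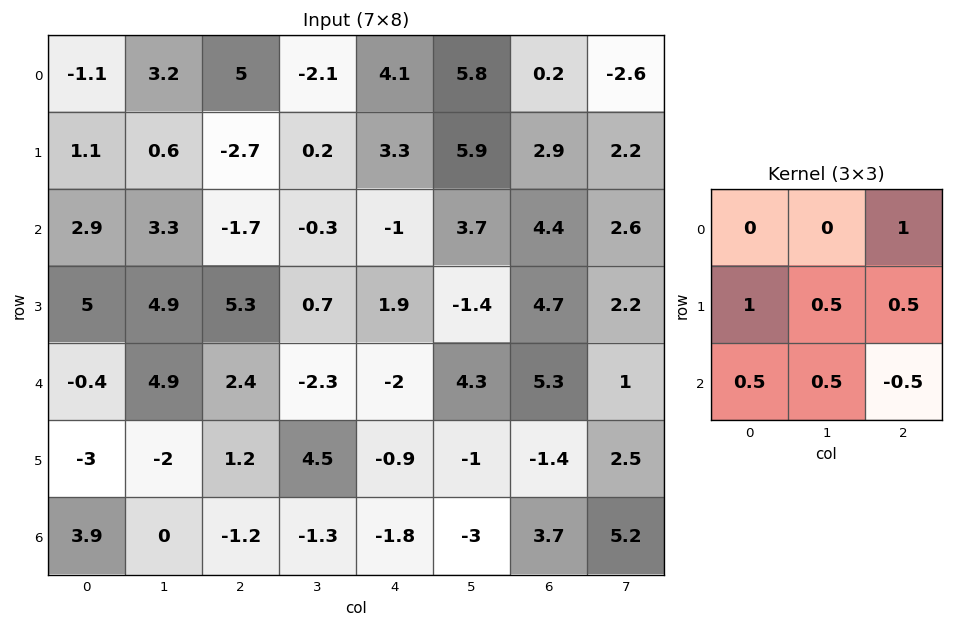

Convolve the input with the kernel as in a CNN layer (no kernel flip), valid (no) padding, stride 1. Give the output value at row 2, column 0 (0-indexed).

9.45

The receptive field on the input at this output position is [2.9 3.3 -1.7 / 5 4.9 5.3 / -0.4 4.9 2.4]. Elementwise product with the kernel and sum: -1.7·1 + 5·1 + 4.9·0.5 + 5.3·0.5 + -0.4·0.5 + 4.9·0.5 + 2.4·-0.5.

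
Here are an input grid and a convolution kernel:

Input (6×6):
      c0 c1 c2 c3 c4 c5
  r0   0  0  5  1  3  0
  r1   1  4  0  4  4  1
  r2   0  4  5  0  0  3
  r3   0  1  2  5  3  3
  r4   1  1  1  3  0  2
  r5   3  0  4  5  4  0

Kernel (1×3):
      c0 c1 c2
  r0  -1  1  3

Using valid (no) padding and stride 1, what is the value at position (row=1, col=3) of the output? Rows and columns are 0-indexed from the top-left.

The receptive field on the input at this output position is [4 4 1]. Elementwise product with the kernel and sum: 4·-1 + 4·1 + 1·3.

3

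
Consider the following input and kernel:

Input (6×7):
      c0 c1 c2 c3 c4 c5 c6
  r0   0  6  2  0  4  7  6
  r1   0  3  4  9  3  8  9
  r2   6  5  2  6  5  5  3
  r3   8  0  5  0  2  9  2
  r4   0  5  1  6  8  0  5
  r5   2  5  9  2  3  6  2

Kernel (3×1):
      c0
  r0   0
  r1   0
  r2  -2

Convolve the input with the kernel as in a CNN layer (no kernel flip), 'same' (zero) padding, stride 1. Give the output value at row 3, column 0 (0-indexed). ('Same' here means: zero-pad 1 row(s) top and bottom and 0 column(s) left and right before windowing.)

The receptive field on the zero-padded input at this output position is [6 / 8 / 0]. Elementwise product with the kernel and sum: 0·-2.

0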